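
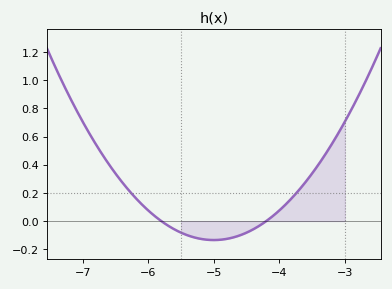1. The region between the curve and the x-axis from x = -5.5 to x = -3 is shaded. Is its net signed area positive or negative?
positive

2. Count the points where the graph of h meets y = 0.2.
2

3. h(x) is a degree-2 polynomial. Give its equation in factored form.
y = 0.21(x + 5.8)(x + 4.2)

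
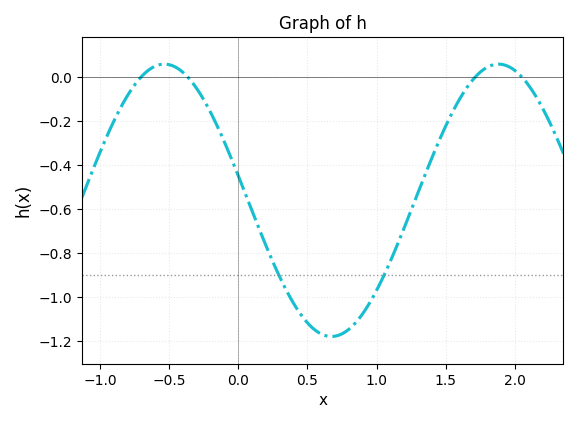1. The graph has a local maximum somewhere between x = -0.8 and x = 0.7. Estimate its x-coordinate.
-0.534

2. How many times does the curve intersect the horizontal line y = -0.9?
2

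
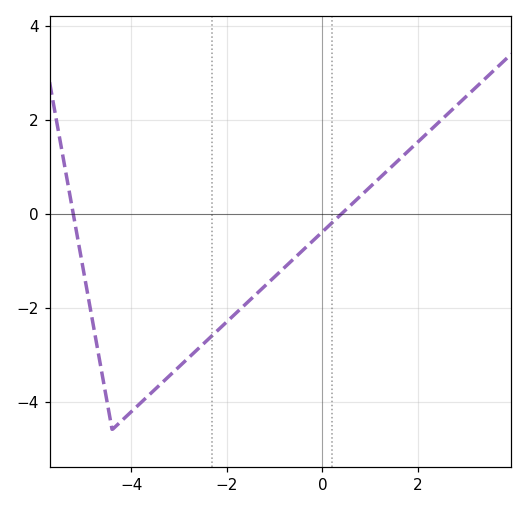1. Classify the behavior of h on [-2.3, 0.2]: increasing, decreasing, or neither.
increasing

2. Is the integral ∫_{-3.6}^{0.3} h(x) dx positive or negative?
negative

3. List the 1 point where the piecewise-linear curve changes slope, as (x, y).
(-4.4, -4.6)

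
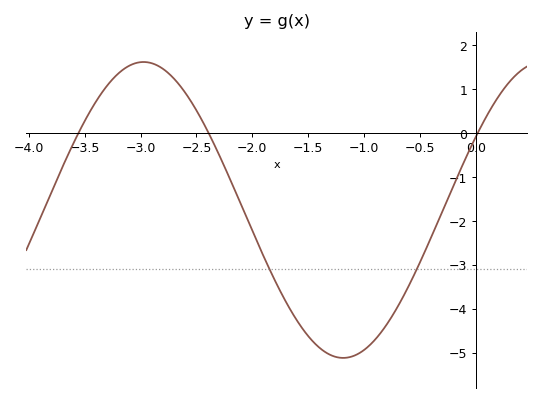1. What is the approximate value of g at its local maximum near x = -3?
1.6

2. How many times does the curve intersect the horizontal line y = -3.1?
2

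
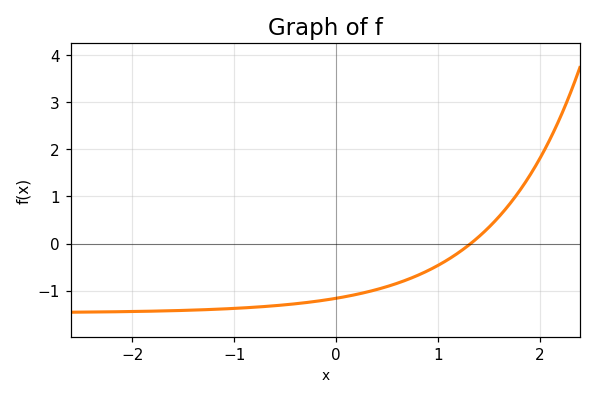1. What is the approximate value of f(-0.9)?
-1.4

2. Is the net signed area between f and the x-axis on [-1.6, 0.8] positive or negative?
negative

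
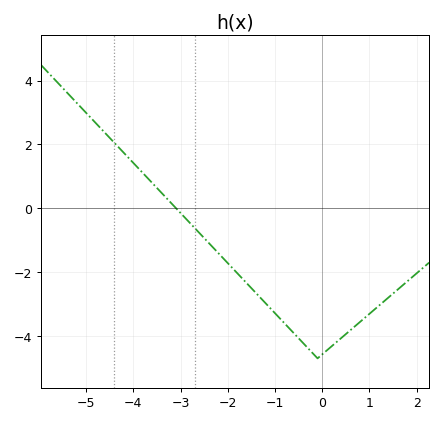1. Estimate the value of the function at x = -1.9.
-1.8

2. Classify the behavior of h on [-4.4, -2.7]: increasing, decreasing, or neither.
decreasing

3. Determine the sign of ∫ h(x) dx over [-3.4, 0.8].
negative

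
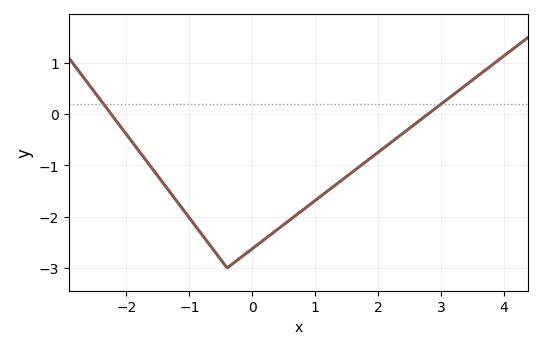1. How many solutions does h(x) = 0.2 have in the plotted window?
2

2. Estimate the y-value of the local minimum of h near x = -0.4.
-3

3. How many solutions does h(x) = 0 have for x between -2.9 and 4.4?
2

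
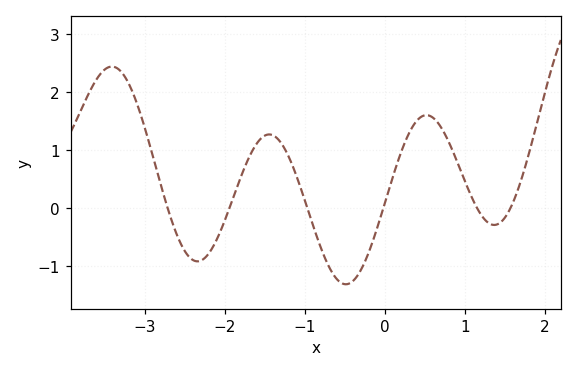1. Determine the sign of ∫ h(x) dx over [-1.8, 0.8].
positive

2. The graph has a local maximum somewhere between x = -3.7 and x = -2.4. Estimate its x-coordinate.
-3.42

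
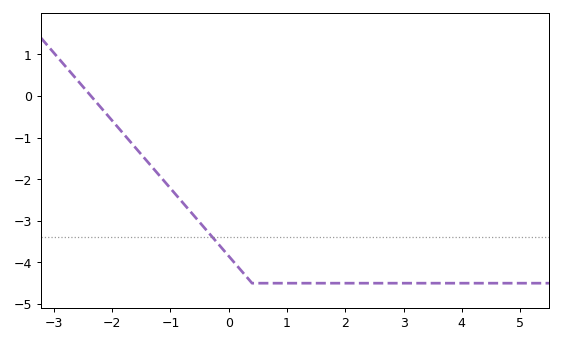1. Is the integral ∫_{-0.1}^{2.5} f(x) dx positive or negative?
negative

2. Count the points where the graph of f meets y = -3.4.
1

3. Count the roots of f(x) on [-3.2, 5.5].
1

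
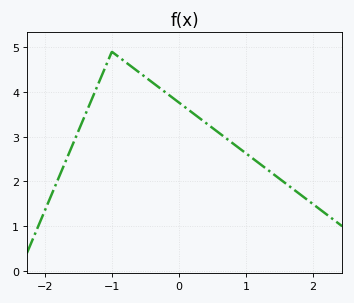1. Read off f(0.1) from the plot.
3.65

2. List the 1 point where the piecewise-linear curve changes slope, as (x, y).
(-1, 4.9)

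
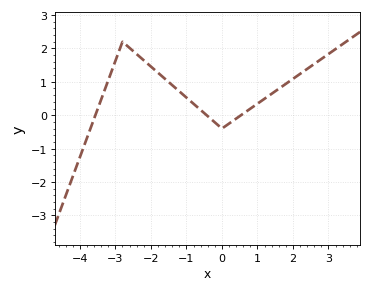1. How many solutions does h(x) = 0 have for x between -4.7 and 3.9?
3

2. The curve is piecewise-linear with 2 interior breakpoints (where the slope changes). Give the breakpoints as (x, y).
(-2.8, 2.2); (0, -0.4)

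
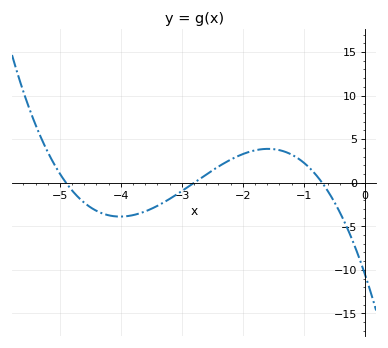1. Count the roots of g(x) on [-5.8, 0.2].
3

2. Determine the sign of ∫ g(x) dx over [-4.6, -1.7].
negative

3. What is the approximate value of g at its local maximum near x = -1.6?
4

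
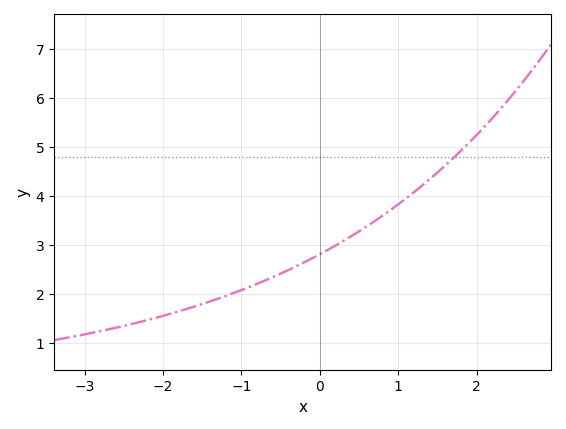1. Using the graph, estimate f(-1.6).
1.7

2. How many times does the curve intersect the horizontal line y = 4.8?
1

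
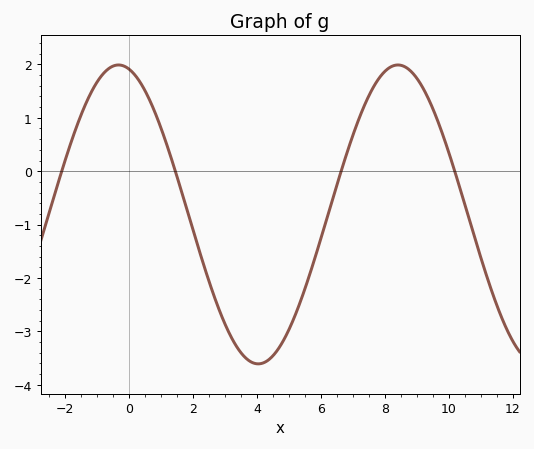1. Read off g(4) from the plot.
-3.6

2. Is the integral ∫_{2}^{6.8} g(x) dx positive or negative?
negative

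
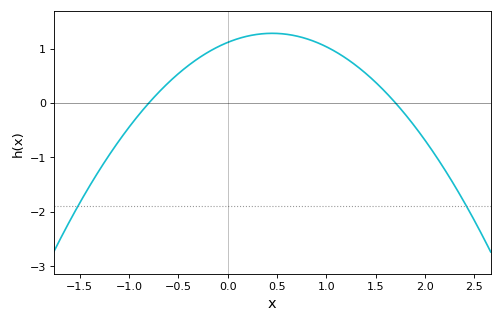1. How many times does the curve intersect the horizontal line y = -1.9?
2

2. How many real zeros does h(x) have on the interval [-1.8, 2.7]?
2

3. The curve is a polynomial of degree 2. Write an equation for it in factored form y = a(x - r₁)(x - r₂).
y = -0.82(x + 0.8)(x - 1.7)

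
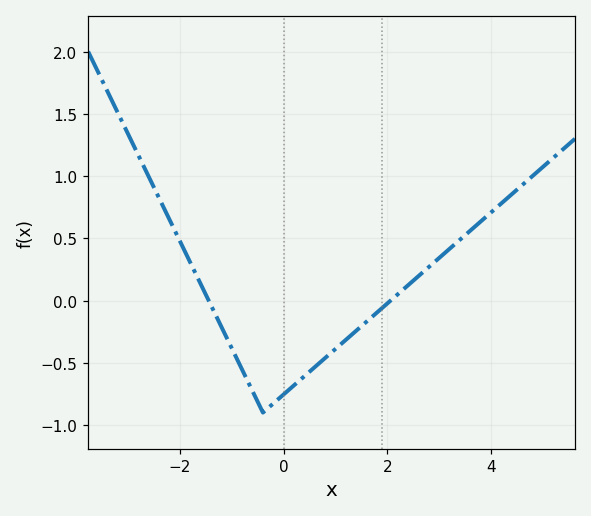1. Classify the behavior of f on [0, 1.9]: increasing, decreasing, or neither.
increasing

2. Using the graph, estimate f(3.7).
0.598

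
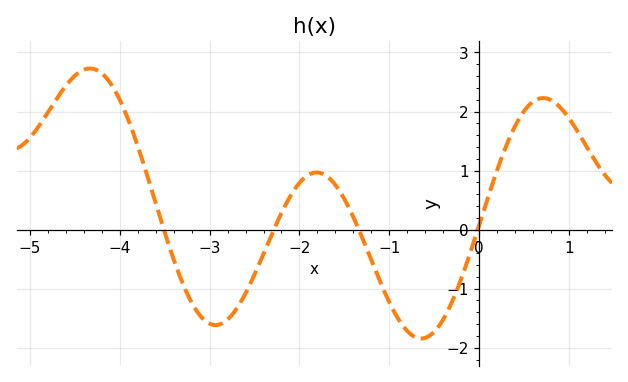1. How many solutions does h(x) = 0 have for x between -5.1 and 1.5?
4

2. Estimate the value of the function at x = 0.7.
2.2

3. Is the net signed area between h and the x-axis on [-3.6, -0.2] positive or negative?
negative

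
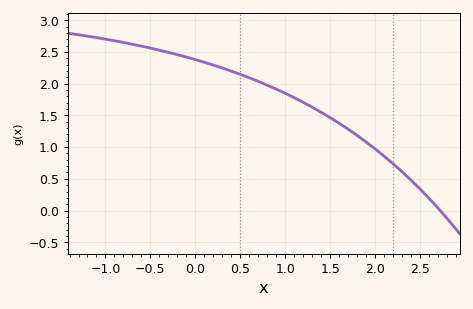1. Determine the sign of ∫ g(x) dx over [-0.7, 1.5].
positive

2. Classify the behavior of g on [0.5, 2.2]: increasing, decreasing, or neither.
decreasing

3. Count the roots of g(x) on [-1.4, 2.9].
1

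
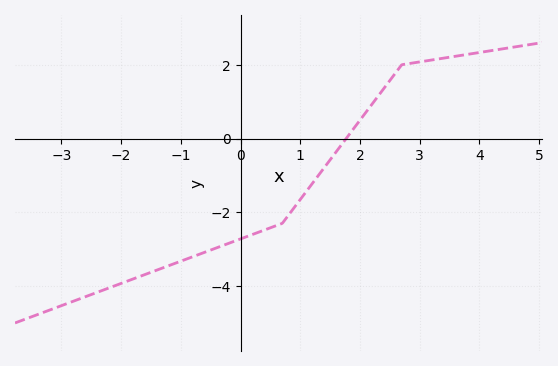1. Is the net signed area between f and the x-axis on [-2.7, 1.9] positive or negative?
negative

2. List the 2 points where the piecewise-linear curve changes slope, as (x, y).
(0.7, -2.3); (2.7, 2)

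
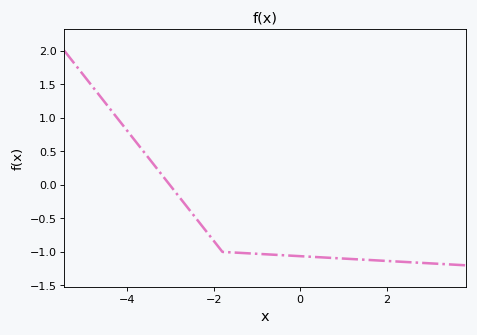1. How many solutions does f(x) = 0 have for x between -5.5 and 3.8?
1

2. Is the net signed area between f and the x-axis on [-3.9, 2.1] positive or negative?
negative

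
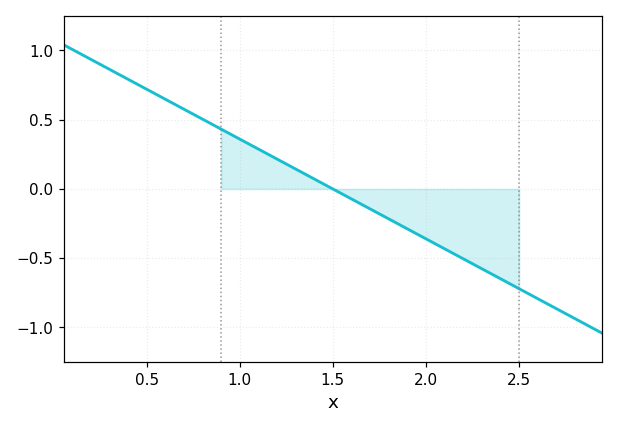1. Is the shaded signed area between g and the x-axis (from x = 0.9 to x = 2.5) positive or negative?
negative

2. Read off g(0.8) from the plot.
0.5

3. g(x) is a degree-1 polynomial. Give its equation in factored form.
y = -0.72(x - 1.5)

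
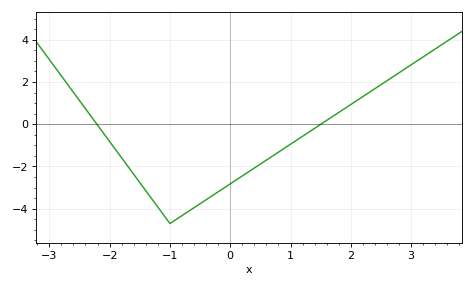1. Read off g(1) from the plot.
-1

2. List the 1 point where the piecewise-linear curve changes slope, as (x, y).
(-1, -4.7)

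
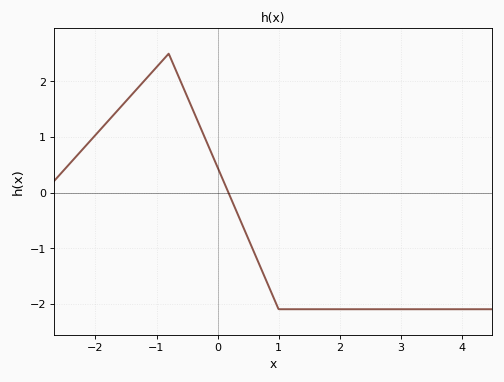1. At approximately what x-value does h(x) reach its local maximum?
-0.802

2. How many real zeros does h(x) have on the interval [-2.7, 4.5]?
1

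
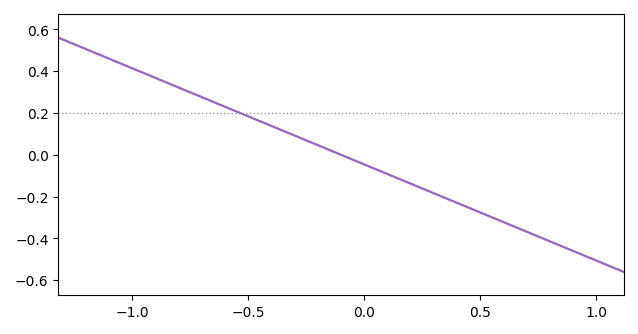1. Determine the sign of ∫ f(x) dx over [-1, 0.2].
positive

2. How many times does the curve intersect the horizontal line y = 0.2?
1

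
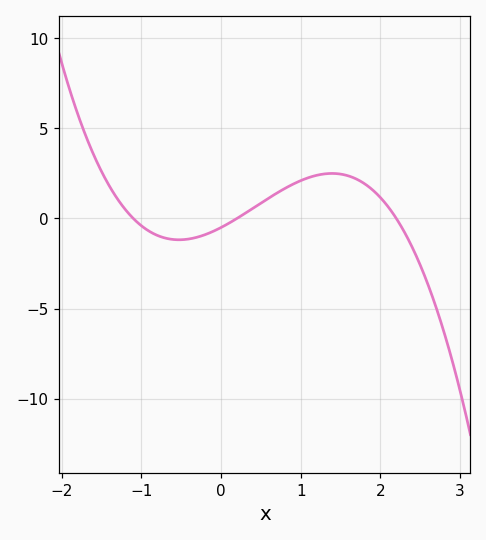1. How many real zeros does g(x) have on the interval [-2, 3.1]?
3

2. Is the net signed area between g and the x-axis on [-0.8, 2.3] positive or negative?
positive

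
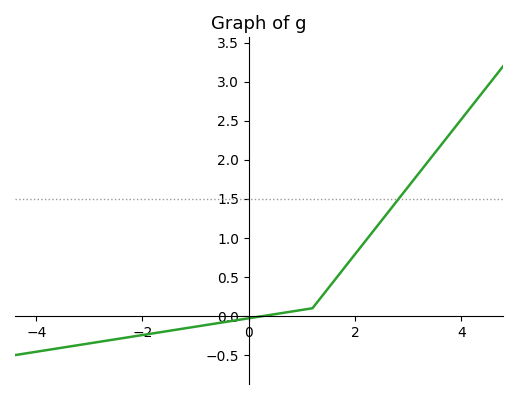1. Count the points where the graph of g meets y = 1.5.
1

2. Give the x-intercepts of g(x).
0.267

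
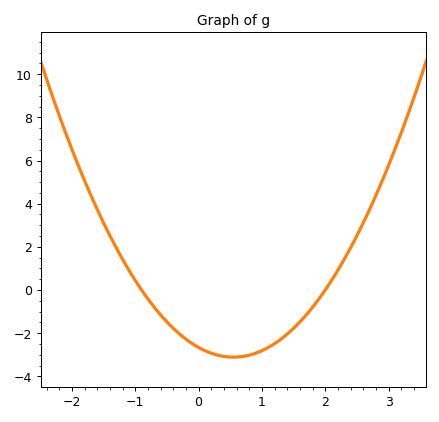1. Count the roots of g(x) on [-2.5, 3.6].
2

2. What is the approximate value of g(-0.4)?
-1.8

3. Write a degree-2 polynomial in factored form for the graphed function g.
y = 1.48(x + 0.9)(x - 2)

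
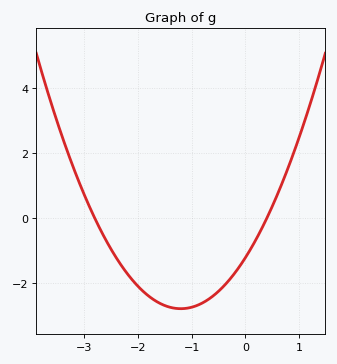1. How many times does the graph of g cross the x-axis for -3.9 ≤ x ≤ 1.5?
2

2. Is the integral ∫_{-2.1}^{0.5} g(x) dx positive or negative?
negative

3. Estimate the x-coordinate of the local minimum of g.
-1.2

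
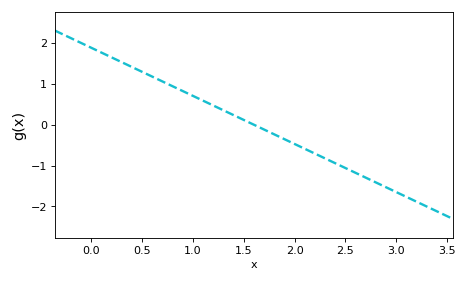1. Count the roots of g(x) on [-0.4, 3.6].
1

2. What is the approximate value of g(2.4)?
-0.944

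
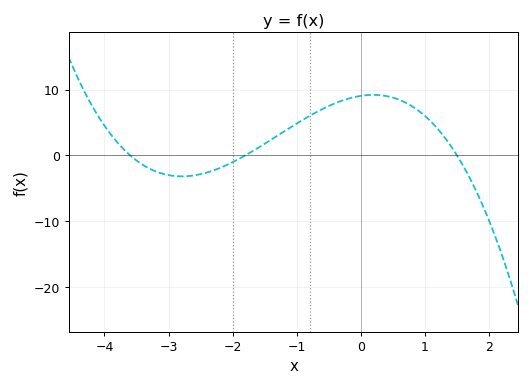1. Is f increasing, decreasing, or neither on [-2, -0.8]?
increasing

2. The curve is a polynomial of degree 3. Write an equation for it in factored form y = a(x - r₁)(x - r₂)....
y = -0.93(x + 3.6)(x + 1.8)(x - 1.5)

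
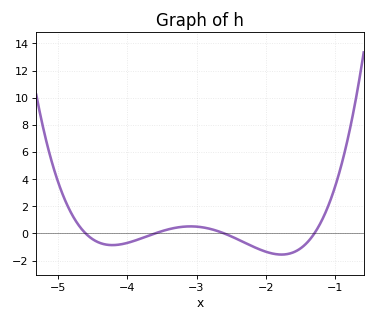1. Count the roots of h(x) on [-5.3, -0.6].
4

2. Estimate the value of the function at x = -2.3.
-0.6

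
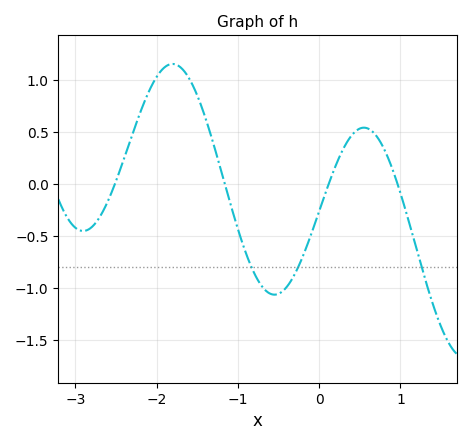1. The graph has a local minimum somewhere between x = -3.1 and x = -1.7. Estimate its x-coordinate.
-2.9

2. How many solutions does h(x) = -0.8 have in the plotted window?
3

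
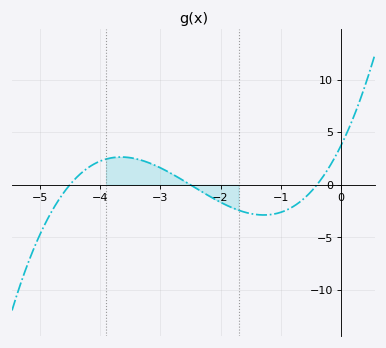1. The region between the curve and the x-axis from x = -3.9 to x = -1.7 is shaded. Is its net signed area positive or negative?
positive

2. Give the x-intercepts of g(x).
-4.5, -2.5, -0.4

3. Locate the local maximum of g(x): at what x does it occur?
-3.65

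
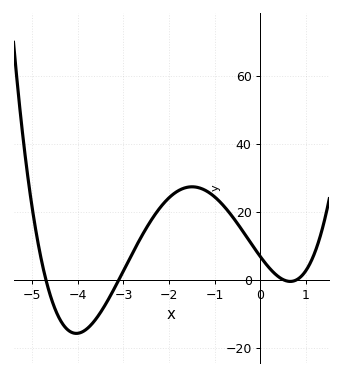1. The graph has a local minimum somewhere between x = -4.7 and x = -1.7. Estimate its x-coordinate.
-4.03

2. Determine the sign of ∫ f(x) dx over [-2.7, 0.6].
positive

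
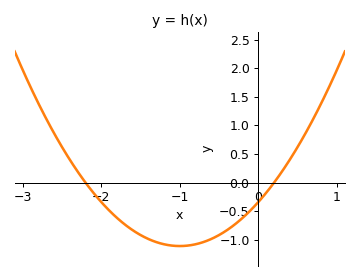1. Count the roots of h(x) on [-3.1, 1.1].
2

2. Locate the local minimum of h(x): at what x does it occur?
-1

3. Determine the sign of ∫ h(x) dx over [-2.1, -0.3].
negative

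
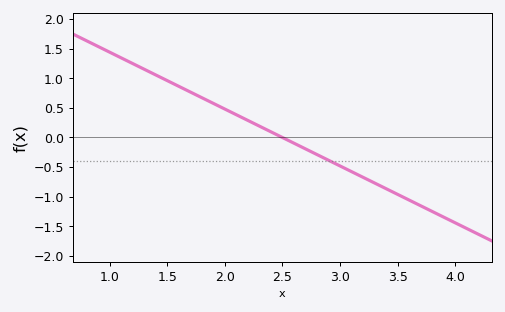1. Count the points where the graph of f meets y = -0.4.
1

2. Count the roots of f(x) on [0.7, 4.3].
1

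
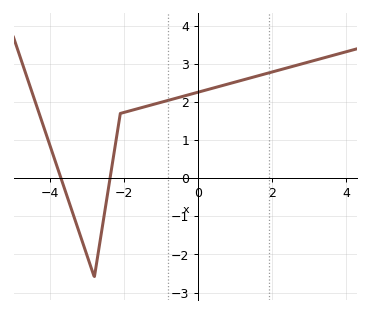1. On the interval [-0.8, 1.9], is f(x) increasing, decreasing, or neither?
increasing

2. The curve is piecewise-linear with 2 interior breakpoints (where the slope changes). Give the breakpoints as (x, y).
(-2.8, -2.6); (-2.1, 1.7)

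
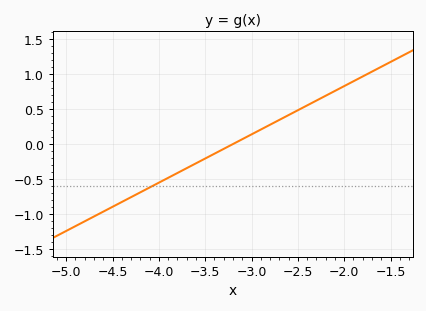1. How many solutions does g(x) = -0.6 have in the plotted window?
1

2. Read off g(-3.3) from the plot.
-0.05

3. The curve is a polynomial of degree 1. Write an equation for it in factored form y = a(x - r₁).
y = 0.69(x + 3.2)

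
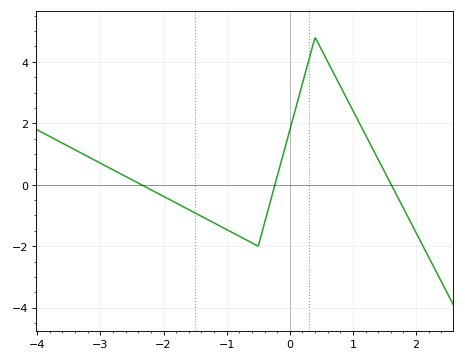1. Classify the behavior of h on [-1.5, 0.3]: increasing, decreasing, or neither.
neither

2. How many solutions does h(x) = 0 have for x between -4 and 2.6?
3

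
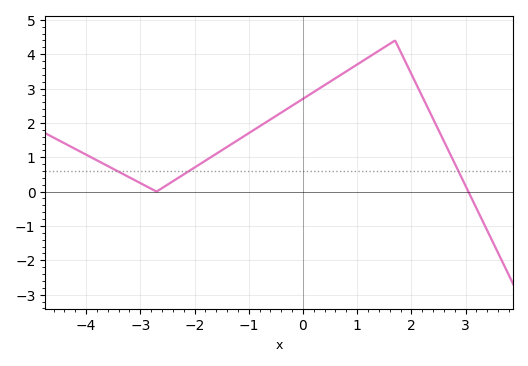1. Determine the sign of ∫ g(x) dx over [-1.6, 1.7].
positive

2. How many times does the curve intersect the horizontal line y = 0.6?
3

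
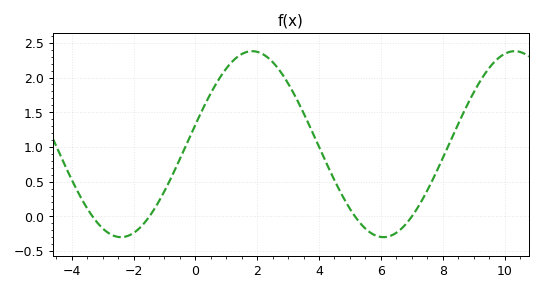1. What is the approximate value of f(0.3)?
1.6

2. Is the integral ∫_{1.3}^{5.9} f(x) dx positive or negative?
positive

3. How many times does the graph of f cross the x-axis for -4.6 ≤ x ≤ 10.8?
4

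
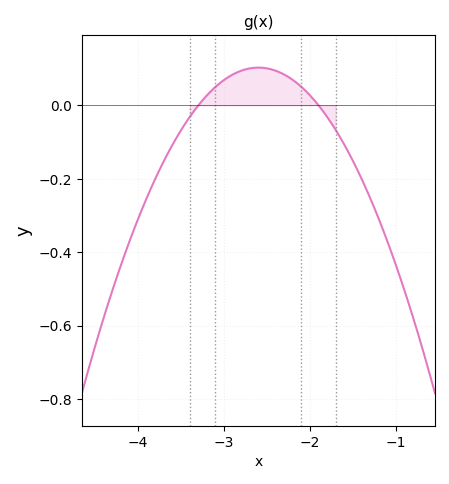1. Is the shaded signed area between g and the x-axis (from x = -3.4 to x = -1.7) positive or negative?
positive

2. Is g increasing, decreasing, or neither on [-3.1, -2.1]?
neither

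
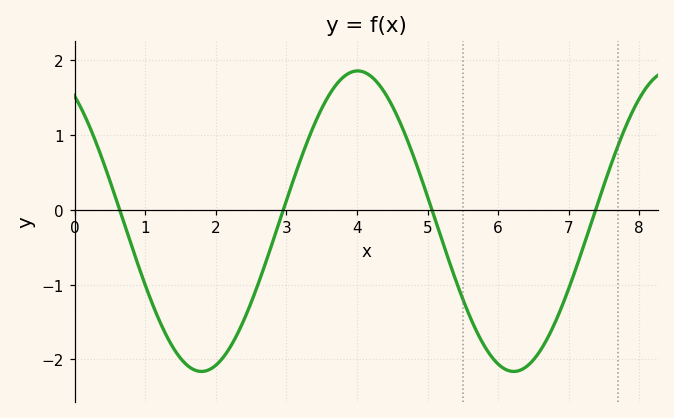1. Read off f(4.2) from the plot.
1.79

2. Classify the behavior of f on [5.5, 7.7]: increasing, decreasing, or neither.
neither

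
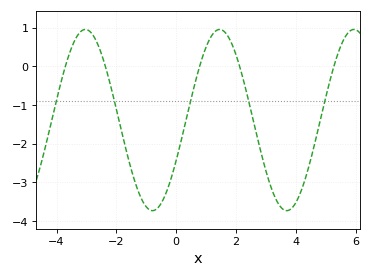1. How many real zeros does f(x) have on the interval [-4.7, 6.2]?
5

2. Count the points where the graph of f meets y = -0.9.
5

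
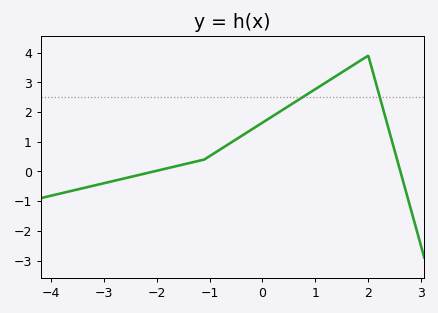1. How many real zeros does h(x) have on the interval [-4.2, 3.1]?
2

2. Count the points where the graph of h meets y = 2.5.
2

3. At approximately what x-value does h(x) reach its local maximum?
2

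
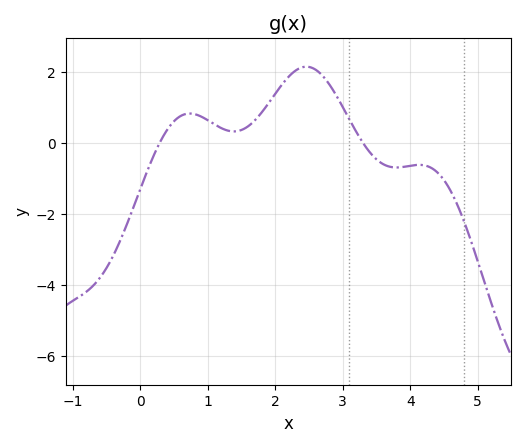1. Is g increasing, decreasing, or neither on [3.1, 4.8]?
neither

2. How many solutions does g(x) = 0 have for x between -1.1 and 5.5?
2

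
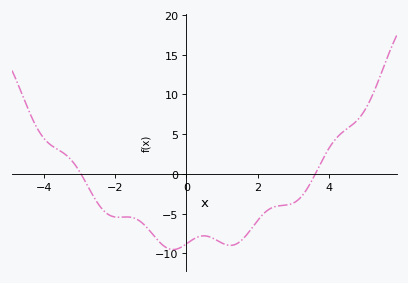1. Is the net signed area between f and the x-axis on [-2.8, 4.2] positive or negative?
negative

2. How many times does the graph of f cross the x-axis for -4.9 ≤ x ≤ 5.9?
2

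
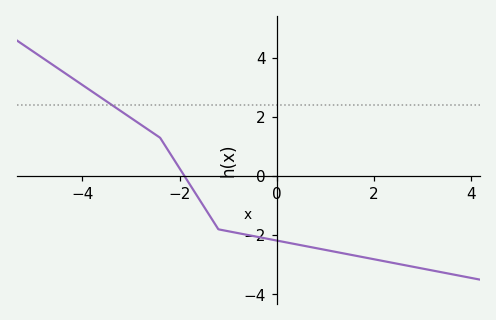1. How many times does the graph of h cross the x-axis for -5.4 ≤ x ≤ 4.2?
1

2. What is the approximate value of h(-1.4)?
-1.2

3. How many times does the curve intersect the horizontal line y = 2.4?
1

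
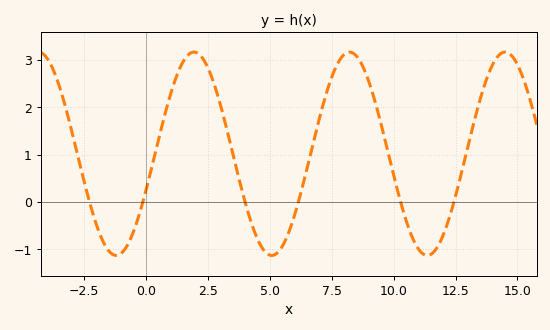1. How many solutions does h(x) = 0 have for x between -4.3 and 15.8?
6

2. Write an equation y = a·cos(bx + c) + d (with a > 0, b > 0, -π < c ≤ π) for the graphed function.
y = 2.15cos(1x - 1.9) + 1.02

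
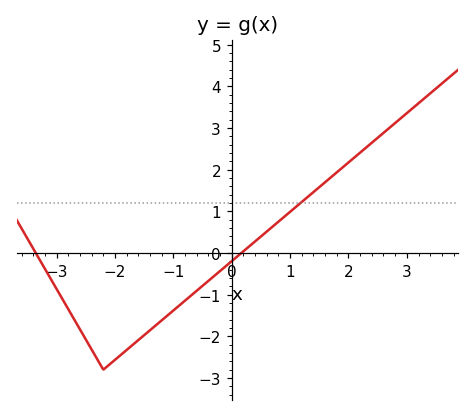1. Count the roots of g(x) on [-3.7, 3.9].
2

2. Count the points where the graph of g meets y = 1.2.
1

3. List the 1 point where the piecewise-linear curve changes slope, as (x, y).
(-2.2, -2.8)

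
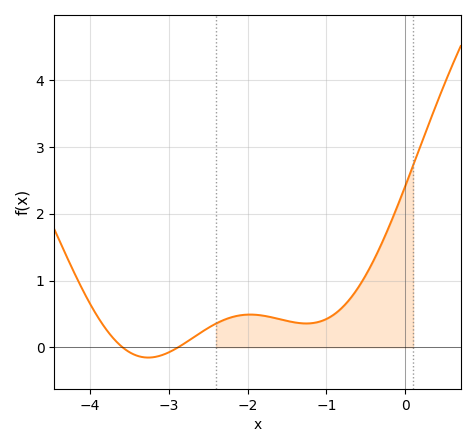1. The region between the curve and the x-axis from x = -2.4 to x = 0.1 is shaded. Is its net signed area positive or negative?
positive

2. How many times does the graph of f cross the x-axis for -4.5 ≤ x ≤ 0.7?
2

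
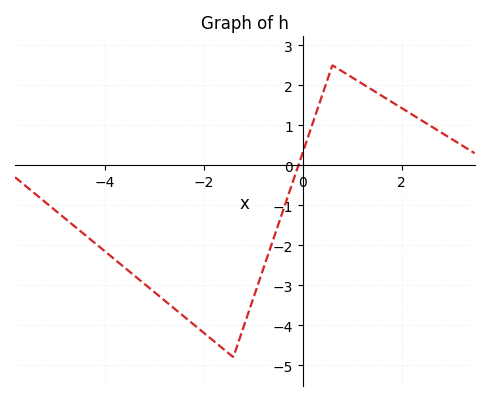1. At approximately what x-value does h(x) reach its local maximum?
0.6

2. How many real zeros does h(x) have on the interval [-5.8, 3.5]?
1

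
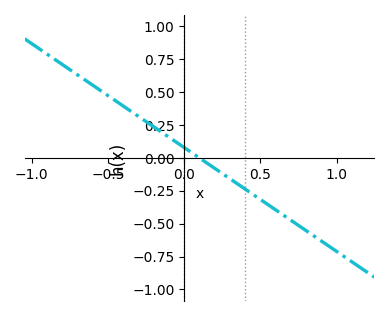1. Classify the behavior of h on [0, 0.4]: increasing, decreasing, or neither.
decreasing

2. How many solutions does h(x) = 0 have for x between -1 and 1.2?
1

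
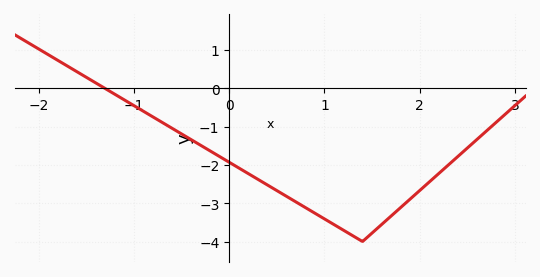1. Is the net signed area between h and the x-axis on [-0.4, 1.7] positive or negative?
negative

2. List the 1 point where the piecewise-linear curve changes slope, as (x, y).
(1.4, -4)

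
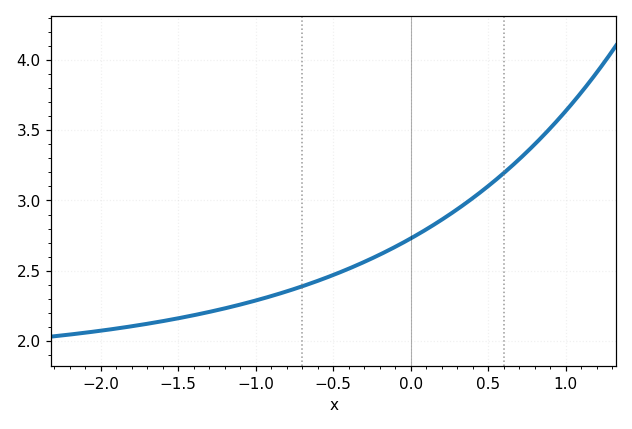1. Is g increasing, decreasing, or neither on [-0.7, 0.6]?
increasing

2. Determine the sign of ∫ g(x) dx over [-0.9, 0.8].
positive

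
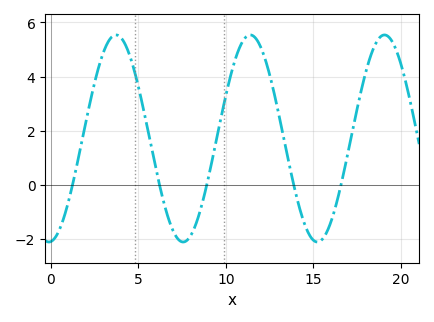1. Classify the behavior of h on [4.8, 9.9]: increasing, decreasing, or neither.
neither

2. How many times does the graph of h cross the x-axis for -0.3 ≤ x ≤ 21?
5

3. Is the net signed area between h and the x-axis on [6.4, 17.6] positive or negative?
positive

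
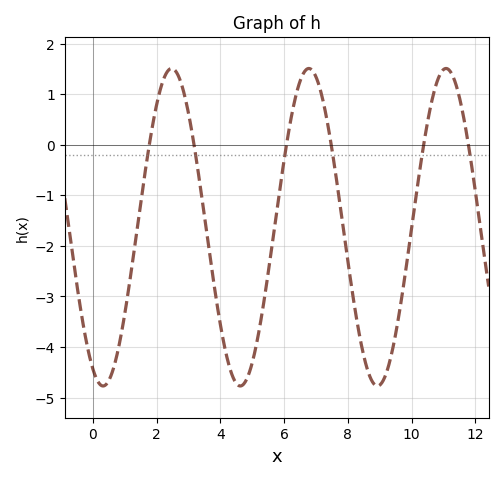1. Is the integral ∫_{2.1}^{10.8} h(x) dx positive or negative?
negative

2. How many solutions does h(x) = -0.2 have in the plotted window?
6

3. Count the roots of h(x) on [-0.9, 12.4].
6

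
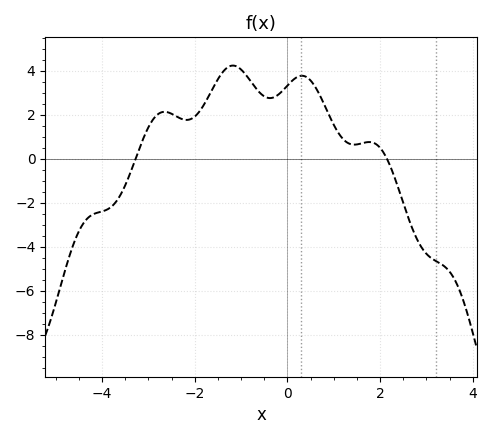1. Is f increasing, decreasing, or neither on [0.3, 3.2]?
neither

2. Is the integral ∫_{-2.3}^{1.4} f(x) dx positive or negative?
positive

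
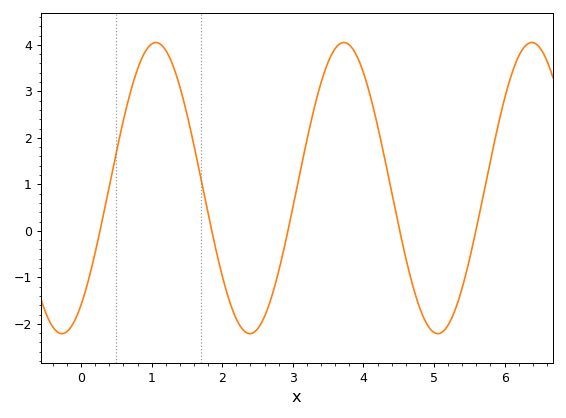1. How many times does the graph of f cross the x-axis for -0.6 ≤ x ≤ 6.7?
5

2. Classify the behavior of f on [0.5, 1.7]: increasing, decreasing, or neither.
neither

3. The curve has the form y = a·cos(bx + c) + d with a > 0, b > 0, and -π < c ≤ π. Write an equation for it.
y = 3.13cos(2.36x - 2.5) + 0.92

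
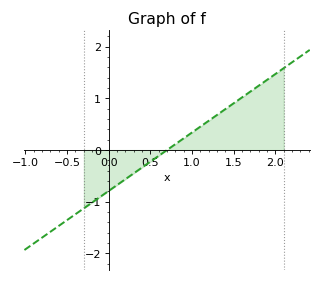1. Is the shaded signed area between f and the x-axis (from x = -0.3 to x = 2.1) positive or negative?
positive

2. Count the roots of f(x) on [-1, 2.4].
1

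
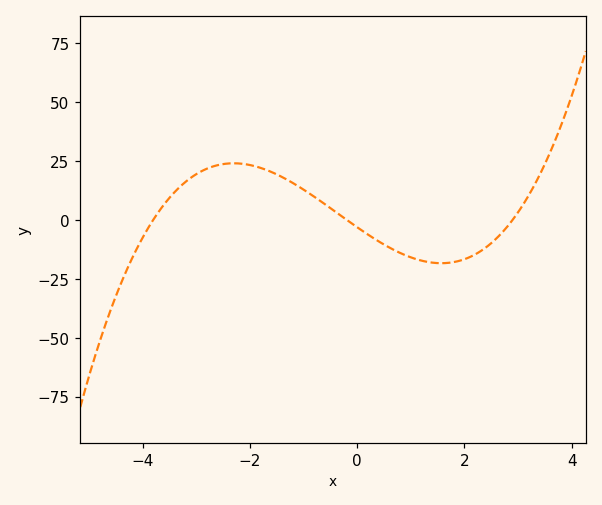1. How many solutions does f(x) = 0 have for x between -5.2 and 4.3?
3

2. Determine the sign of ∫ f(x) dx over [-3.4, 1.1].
positive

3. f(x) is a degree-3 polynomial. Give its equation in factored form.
y = 1.46(x + 3.8)(x + 0.2)(x - 2.9)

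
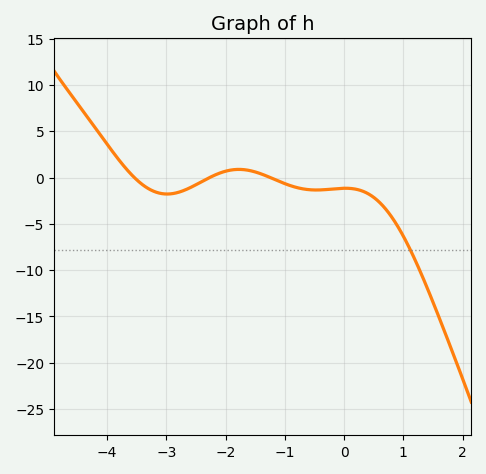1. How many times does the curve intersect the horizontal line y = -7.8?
1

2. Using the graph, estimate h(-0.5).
-1.5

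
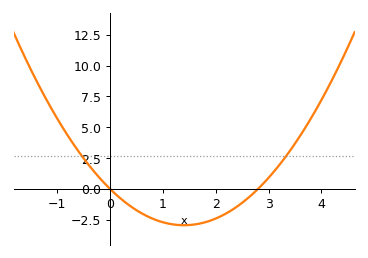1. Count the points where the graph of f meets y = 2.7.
2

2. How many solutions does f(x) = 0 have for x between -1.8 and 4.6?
2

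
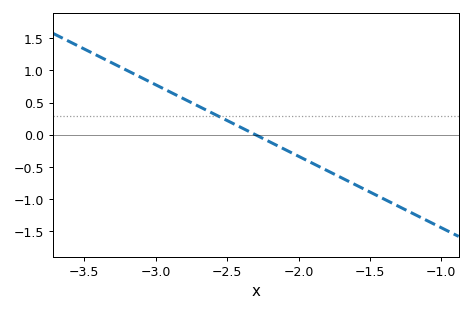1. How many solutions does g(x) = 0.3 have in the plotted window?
1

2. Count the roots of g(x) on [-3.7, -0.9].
1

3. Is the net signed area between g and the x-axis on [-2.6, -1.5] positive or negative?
negative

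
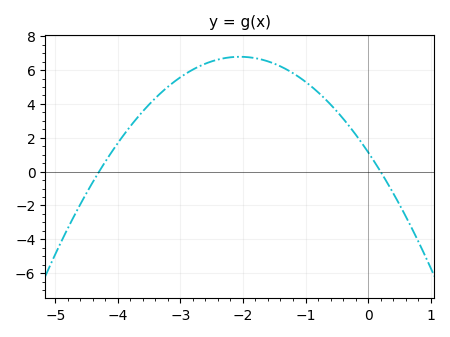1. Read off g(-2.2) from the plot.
6.75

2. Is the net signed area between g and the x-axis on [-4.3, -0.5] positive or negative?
positive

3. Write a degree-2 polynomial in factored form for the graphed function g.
y = -1.34(x + 4.3)(x - 0.2)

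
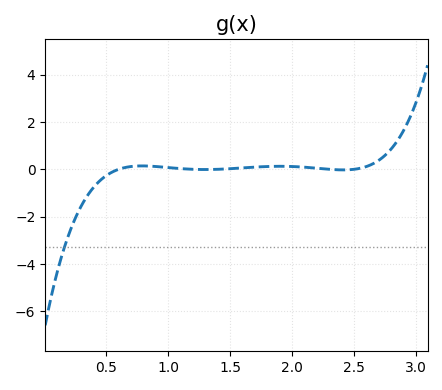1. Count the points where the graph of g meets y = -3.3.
1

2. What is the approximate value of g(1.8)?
0.118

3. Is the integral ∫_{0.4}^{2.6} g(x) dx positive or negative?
positive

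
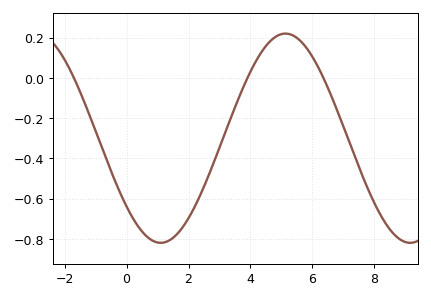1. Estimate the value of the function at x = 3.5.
-0.146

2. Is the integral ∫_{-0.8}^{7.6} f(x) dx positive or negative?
negative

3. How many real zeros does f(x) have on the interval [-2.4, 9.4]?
3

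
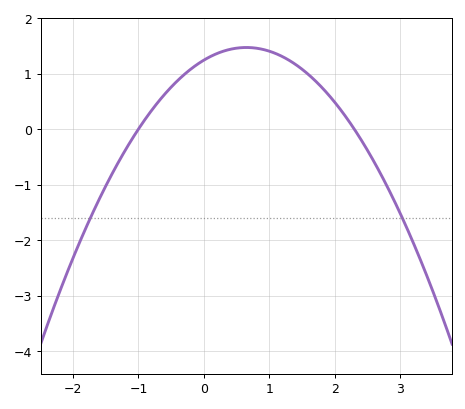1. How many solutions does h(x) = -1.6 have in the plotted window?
2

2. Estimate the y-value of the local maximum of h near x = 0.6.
1.47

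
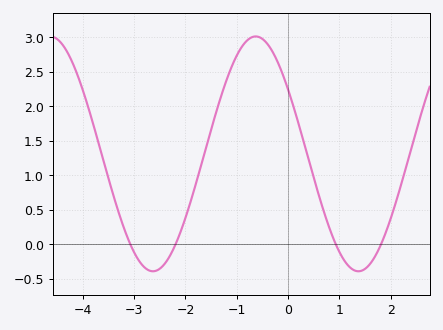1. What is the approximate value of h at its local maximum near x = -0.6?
3.01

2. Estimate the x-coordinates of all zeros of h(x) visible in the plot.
-3.07, -2.19, 0.929, 1.81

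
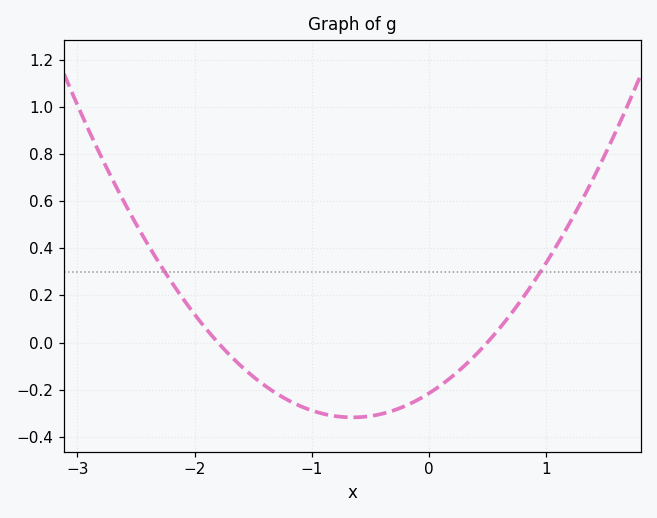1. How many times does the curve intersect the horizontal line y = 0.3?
2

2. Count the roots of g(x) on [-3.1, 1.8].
2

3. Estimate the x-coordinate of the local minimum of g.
-0.7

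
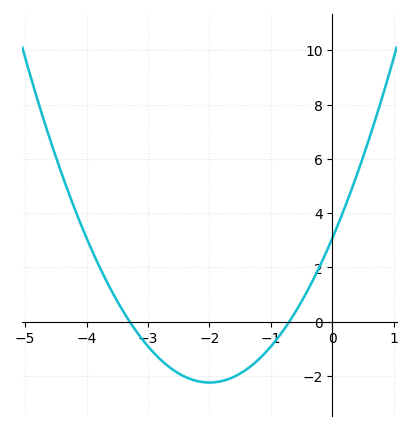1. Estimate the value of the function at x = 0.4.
5.41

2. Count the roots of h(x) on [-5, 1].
2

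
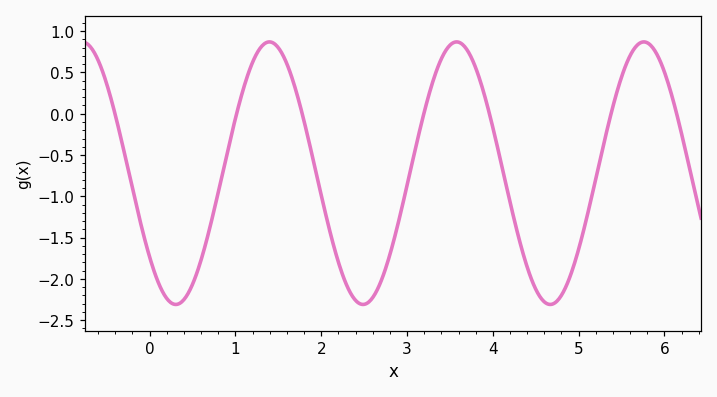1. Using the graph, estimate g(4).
-0.15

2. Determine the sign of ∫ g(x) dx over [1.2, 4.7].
negative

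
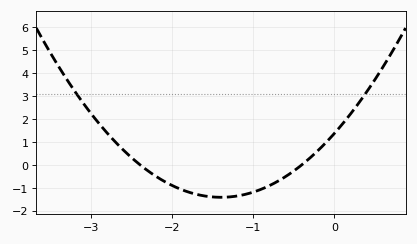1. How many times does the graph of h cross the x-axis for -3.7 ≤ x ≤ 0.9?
2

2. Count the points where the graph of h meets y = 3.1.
2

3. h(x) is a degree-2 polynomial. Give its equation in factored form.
y = 1.42(x + 2.4)(x + 0.4)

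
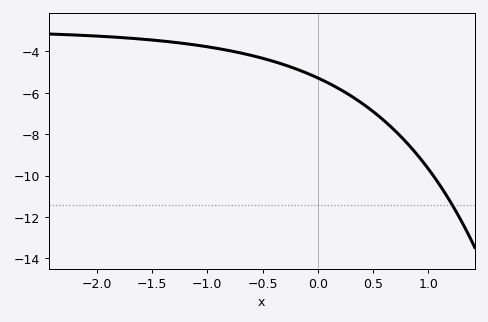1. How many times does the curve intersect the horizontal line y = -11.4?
1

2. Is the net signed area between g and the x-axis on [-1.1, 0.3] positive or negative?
negative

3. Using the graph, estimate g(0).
-5.2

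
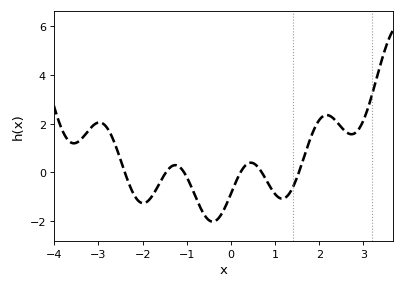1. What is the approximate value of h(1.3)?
-1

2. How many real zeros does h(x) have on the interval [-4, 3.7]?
6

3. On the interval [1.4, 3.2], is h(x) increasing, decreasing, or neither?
neither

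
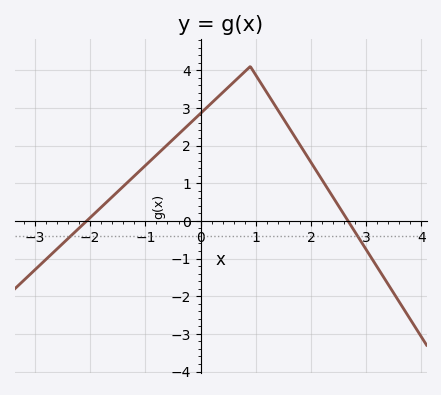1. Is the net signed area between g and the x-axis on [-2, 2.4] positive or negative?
positive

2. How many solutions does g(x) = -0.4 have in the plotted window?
2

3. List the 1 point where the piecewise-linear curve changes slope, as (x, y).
(0.9, 4.1)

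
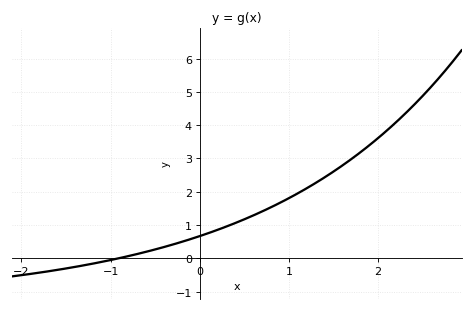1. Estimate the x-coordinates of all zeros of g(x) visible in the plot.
-0.9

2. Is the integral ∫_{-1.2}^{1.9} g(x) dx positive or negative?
positive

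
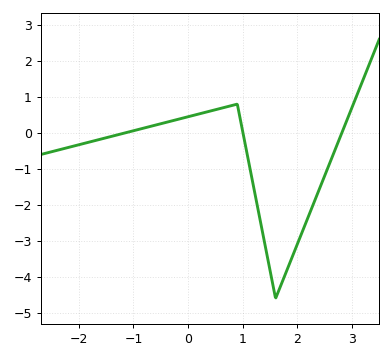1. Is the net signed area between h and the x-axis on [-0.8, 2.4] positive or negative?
negative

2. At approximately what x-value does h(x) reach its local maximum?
0.899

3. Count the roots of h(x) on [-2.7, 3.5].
3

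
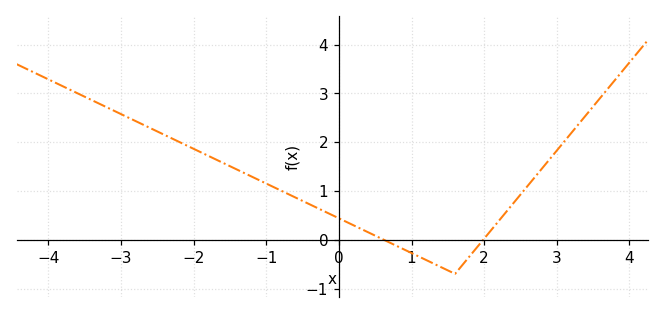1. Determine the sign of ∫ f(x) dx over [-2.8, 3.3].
positive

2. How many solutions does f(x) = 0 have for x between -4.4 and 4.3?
2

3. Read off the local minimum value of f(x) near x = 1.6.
-0.698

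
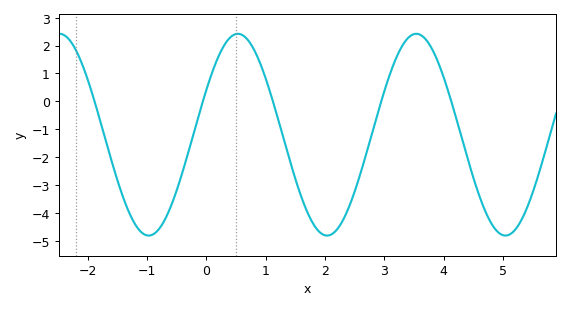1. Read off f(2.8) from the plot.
-1.1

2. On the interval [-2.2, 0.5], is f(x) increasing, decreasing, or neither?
neither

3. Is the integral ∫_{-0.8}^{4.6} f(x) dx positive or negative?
negative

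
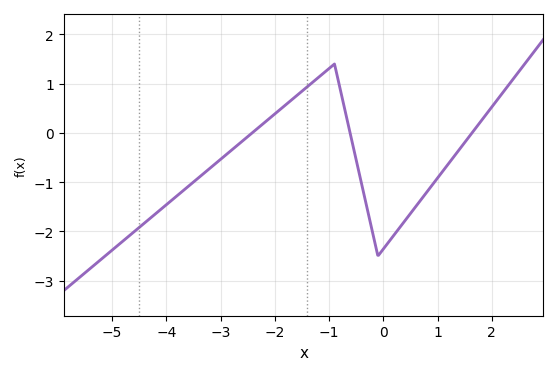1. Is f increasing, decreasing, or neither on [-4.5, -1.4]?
increasing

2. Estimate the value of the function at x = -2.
0.386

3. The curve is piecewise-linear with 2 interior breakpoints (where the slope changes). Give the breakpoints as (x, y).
(-0.9, 1.4); (-0.1, -2.5)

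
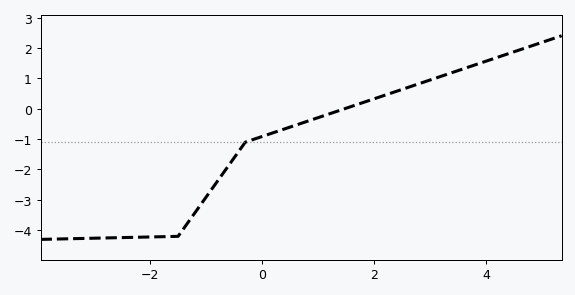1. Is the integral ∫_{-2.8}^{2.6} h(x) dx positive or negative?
negative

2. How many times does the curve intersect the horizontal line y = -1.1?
1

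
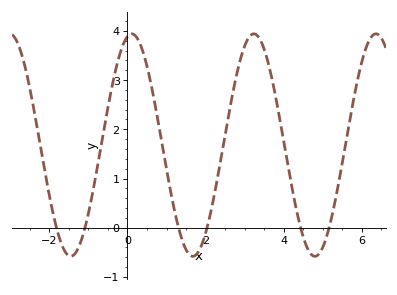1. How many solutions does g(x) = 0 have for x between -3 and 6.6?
6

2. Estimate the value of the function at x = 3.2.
3.9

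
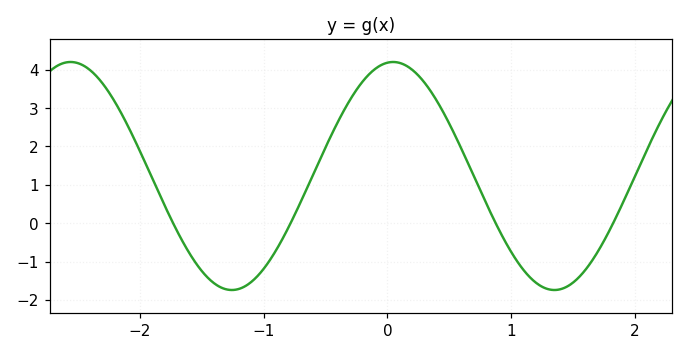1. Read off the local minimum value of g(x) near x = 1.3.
-1.74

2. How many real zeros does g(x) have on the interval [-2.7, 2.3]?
4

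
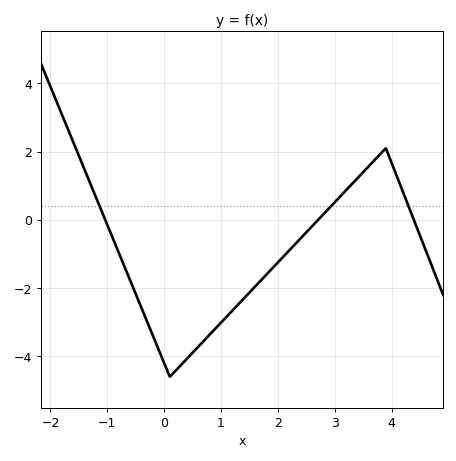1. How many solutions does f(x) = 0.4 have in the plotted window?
3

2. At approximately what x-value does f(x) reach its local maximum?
3.9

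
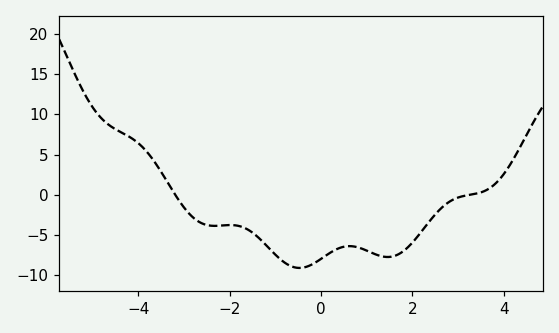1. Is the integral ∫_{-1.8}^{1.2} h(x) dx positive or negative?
negative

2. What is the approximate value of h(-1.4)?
-5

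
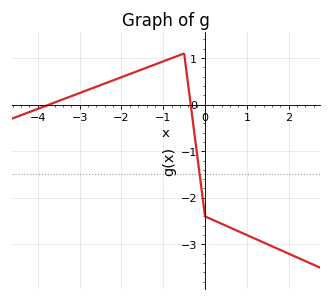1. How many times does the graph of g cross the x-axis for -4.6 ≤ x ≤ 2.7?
2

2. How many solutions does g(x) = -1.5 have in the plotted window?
1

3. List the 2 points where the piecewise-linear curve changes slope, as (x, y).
(-0.5, 1.1); (0, -2.4)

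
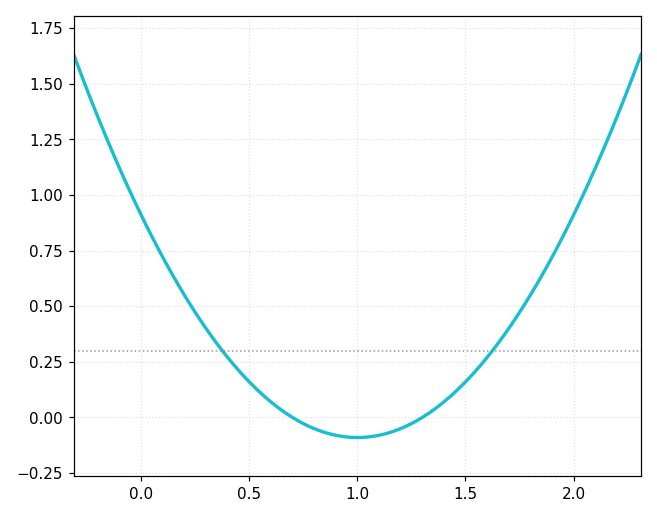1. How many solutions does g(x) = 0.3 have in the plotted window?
2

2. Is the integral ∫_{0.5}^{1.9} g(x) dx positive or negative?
positive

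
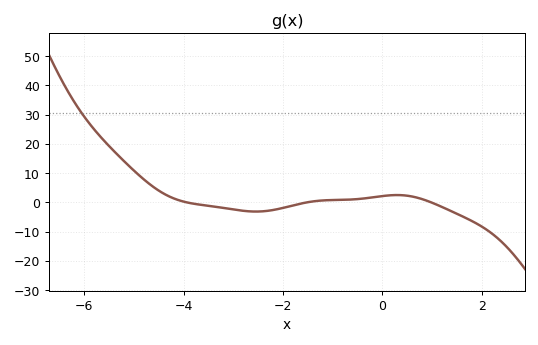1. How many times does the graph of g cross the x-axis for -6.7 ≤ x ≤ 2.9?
3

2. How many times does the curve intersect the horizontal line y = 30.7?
1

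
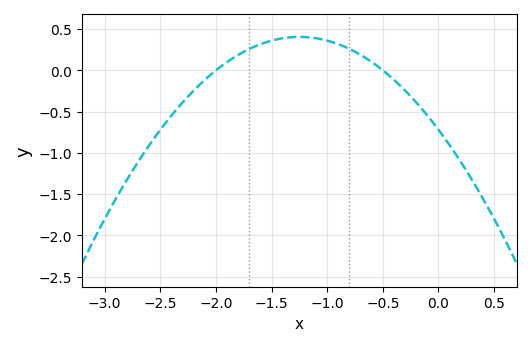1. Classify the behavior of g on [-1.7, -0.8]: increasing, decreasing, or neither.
neither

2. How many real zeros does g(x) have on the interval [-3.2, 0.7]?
2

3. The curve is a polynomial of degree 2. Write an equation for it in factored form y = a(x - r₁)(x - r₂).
y = -0.72(x + 2)(x + 0.5)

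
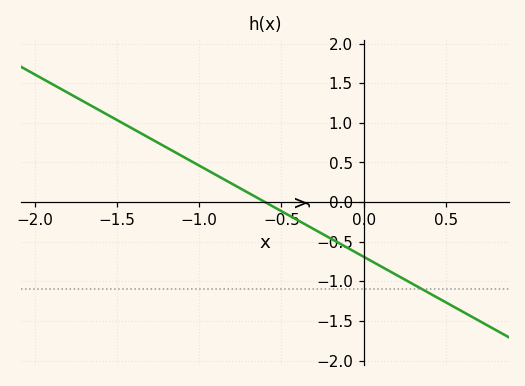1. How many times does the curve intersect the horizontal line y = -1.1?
1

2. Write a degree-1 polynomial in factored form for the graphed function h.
y = -1.15(x + 0.6)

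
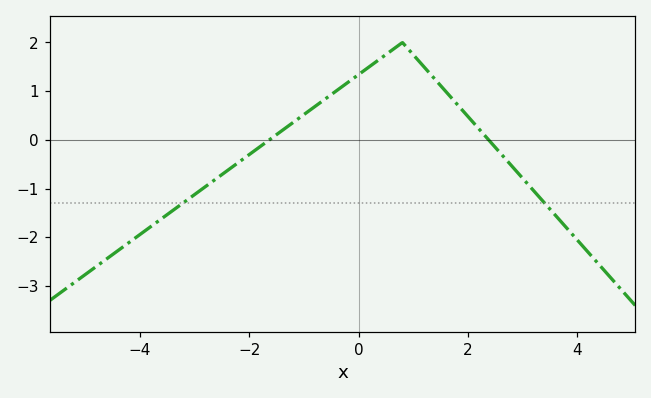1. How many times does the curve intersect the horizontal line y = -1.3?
2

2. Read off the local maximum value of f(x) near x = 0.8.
2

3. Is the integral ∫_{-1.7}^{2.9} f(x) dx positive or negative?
positive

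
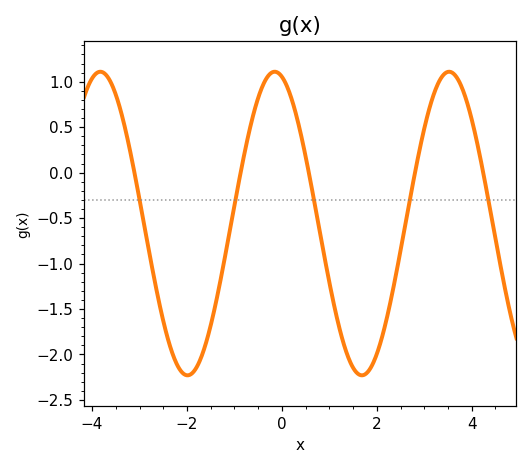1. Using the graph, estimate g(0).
1.05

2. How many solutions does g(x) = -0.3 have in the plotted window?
5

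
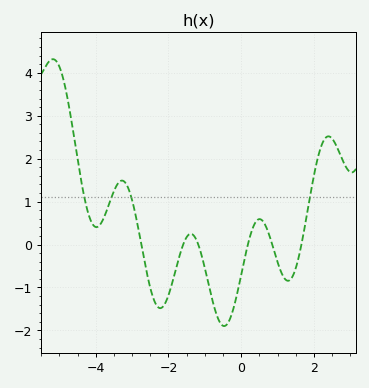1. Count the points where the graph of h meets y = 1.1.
4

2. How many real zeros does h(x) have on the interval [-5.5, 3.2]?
6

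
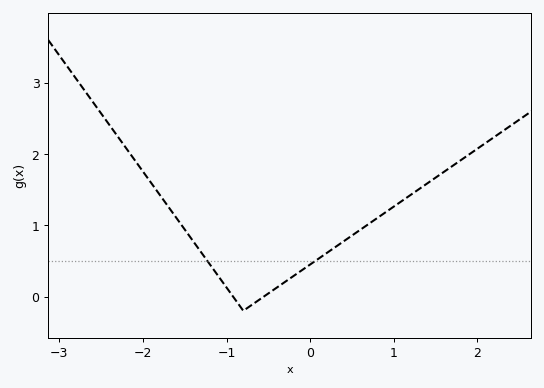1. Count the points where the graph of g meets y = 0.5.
2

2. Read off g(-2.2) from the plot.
2.08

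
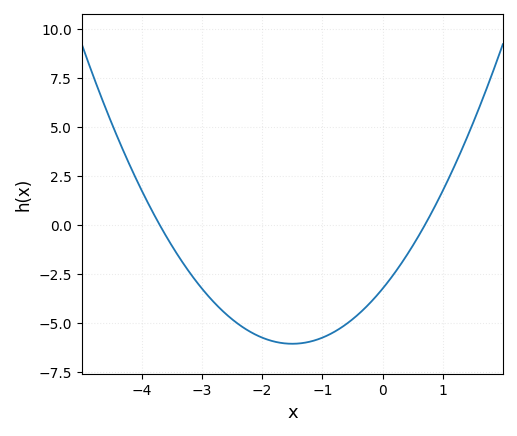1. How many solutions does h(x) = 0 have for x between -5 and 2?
2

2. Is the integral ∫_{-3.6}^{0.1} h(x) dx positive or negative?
negative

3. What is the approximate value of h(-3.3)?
-2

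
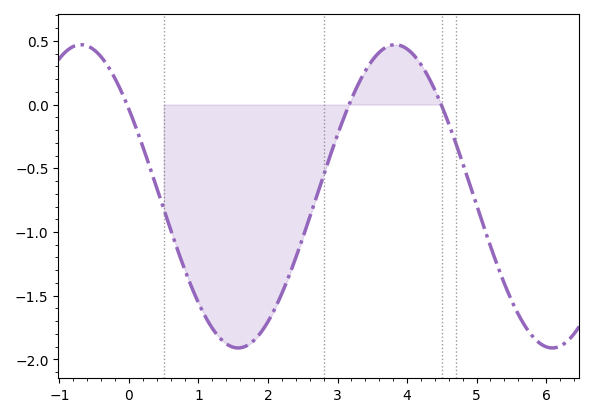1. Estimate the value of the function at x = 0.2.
-0.331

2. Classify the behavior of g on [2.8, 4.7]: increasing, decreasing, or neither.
neither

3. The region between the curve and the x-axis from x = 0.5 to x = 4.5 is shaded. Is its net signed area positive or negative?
negative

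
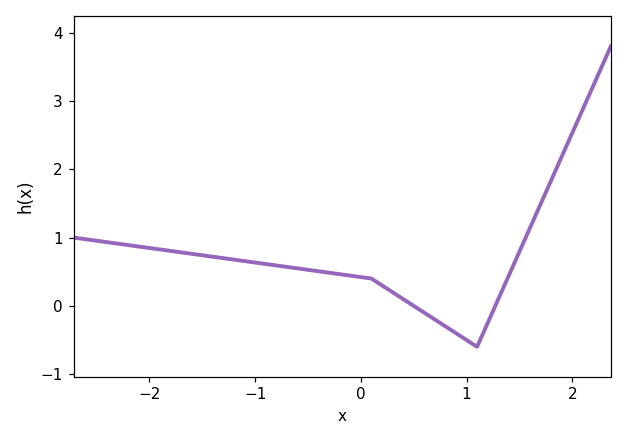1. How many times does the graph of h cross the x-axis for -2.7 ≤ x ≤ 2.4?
2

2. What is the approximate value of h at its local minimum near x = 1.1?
-0.599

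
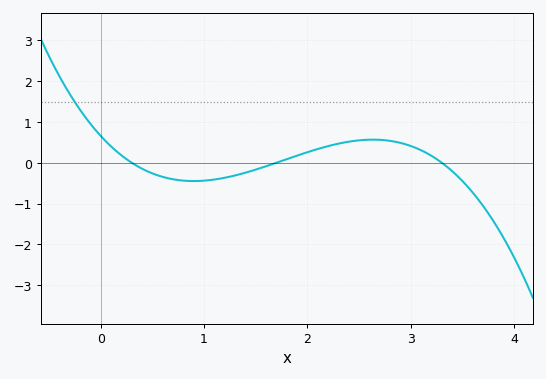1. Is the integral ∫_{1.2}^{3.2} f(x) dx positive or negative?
positive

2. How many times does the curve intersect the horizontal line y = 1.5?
1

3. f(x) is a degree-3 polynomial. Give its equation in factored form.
y = -0.39(x - 0.3)(x - 1.7)(x - 3.3)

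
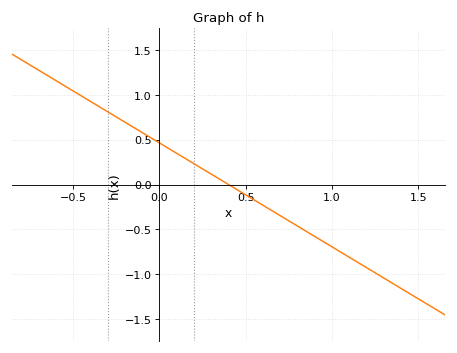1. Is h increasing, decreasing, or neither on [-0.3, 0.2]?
decreasing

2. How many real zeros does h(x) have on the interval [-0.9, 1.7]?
1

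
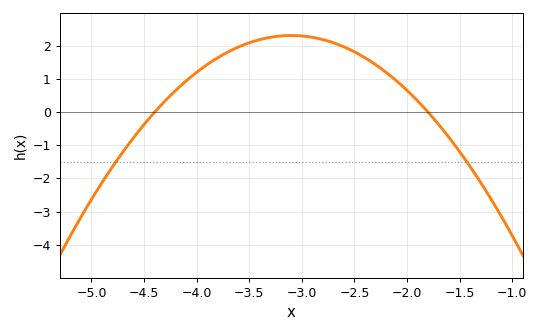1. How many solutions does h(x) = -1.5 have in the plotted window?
2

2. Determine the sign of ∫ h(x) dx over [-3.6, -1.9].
positive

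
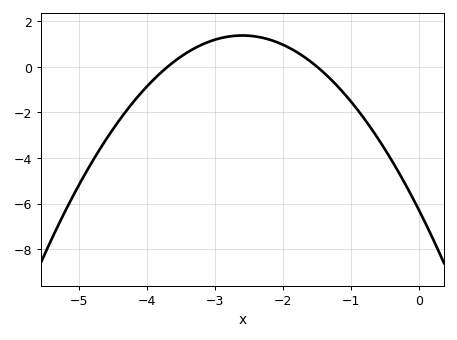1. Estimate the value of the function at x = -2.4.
1.4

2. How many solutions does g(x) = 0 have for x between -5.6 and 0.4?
2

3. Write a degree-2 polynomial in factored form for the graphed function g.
y = -1.14(x + 3.7)(x + 1.5)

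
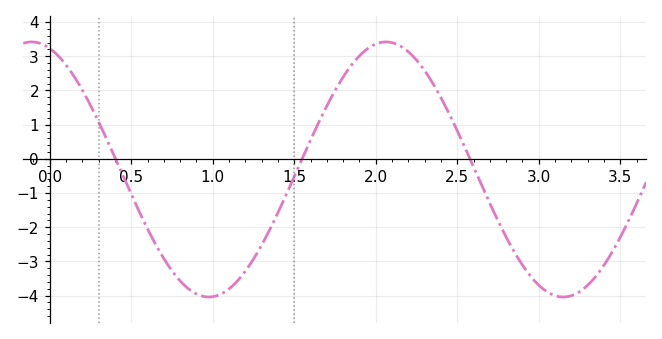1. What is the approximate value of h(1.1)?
-3.8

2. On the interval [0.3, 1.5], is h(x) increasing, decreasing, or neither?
neither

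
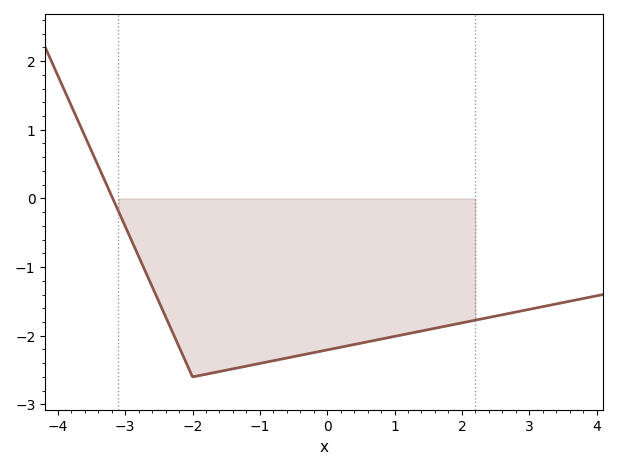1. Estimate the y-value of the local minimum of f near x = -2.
-2.6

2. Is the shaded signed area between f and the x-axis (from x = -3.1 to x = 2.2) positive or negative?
negative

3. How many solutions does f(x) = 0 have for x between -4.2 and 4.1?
1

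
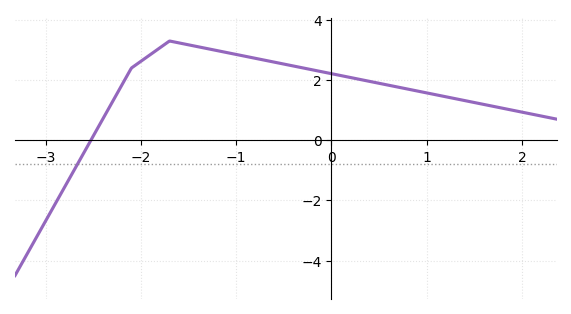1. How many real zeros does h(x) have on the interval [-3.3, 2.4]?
1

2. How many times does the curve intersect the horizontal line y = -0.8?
1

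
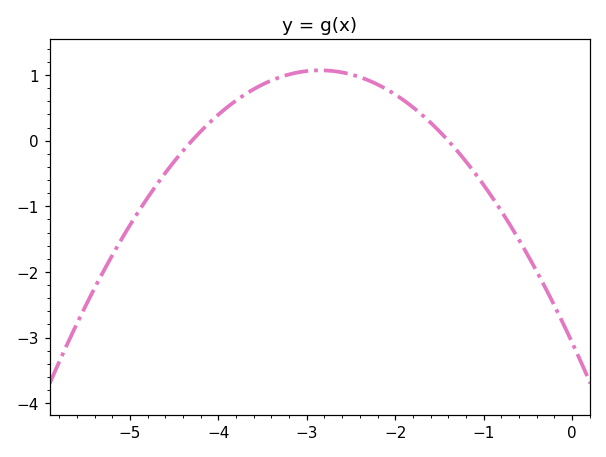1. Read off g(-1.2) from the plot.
-0.3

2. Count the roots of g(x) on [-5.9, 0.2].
2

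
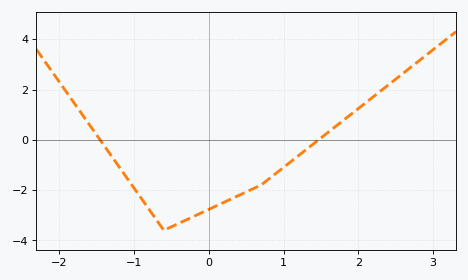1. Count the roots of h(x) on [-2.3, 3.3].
2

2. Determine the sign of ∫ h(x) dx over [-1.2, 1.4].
negative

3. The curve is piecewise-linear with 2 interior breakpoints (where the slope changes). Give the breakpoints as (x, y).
(-0.6, -3.6); (0.7, -1.8)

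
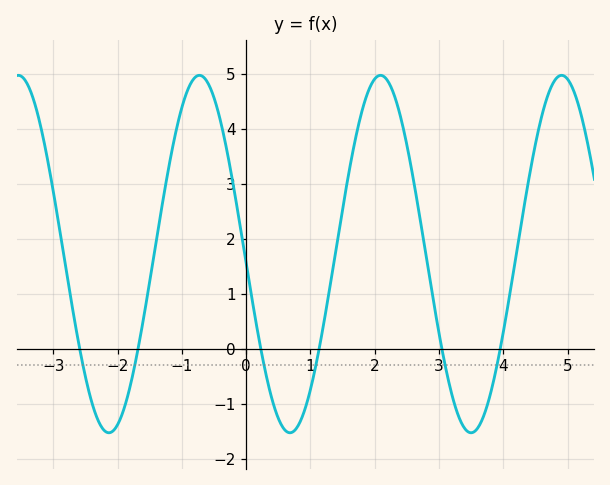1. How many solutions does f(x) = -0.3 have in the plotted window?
6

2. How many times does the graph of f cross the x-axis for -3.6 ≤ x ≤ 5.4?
6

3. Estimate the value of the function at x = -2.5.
-0.517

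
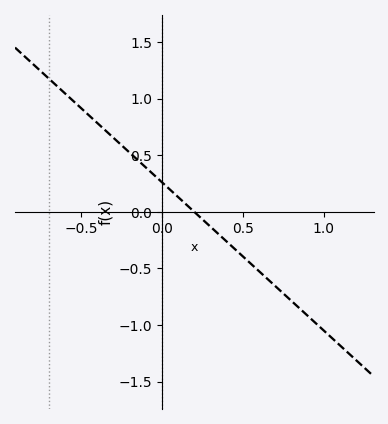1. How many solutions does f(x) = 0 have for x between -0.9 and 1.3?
1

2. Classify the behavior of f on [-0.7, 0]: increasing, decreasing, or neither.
decreasing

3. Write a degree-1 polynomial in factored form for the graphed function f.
y = -1.31(x - 0.2)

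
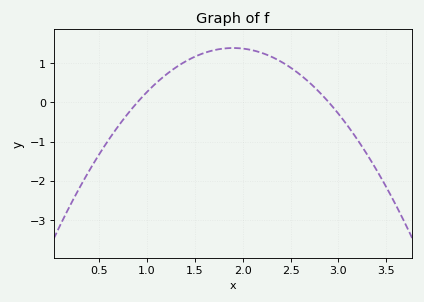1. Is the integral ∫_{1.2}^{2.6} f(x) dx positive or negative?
positive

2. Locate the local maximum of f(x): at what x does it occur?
1.9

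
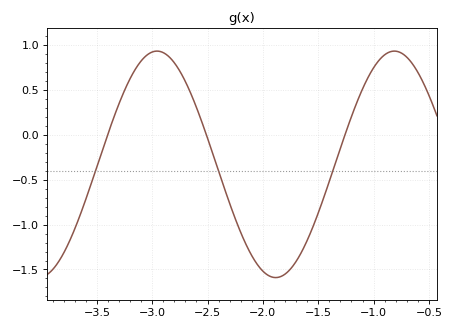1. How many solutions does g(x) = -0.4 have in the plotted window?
3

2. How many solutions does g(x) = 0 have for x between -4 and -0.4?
3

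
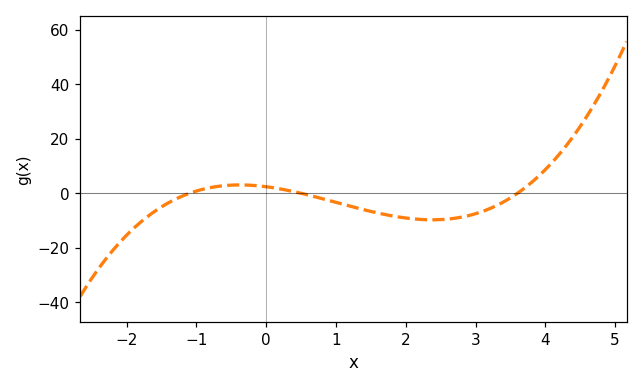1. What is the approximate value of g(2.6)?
-9.48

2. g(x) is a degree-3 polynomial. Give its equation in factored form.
y = 1.22(x + 1.1)(x - 0.5)(x - 3.6)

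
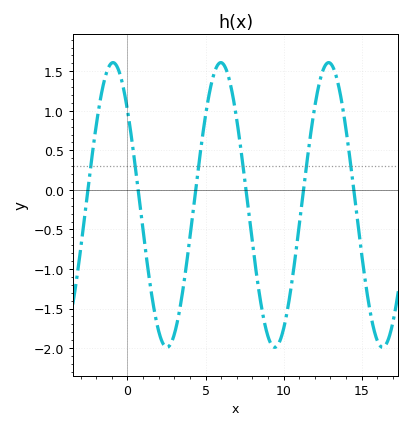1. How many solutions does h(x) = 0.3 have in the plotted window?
6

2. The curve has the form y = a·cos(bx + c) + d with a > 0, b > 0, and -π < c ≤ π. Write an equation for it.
y = 1.8cos(0.91x + 0.842) - 0.19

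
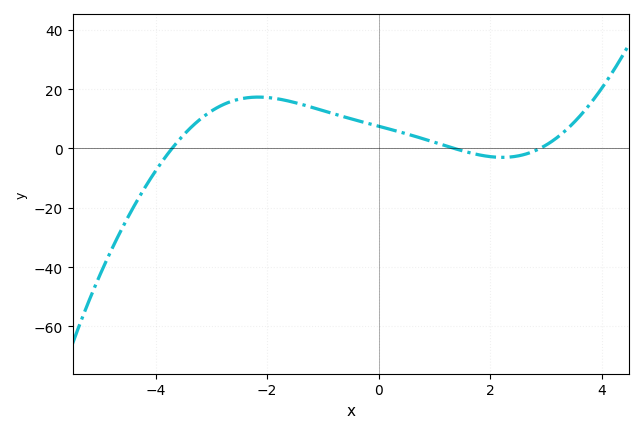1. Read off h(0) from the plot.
7.47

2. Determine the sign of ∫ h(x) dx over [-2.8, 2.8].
positive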